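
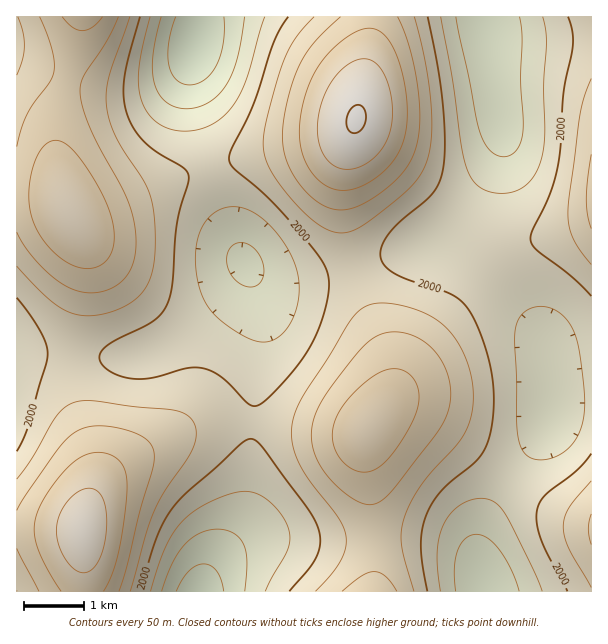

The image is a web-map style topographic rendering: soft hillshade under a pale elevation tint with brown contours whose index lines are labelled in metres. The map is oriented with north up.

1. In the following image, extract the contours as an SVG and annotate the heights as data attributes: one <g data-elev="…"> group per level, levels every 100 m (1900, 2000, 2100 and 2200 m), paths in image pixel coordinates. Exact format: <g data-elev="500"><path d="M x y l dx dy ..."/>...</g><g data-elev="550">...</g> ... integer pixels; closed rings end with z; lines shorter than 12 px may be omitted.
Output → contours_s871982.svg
<g data-elev="1900"><path d="M162 591l11-29 12-18 15-11 9-3 9-1 9 1 7 4 6 5 4 6 3 16-2 30"/><path d="M456 591l-2-22 4-18 7-12 11-5 12 4 12 12 12 20 7 21"/><path d="M248 287l-8-3-5-5-5-6-3-7 0-8 1-7 4-5 5-3 8 0 7 4 8 8 3 9 1 9-3 8-6 5z"/><path d="M245 17l-8 41-4 14-6 12-9 11-9 7-11 5-12 2-12-2-9-6-6-8-5-10-2-12 1-15 8-39"/><path d="M520 17l2 19-1 44 2 52-3 11-4 7-6 5-6 2-7-2-6-4-6-8-5-10-24-116"/></g><g data-elev="2000"><path d="M140 591l16-52 8-17 7-12 14-16 54-48 7-6 5-1 6 2 9 10 43 59 10 21 1 14-4 13-8 12-19 21"/><path d="M427 591l-6-43 1-15 3-15 7-15 9-12 33-28 9-11 5-11 3-12 3-30-2-24-6-24-9-27-11-18-8-7-9-6-39-13-16-7-9-7-5-9 2-11 6-12 11-12 33-28 7-11 4-13 2-27-2-39-5-38-10-49"/><path d="M591 454l-15 17-31 24-5 8-3 7 0 14 4 16 26 51"/><path d="M17 298l13 17 11 17 5 12 2 10-2 9-17 62-12 26"/><path d="M288 17l-8 12-6 13-19 59-23 48-3 12 6 9 23 19 18 17 39 45 12 19 2 9 0 11-8 33-15 30-13 18-20 22-12 11-7 2-8-4-24-24-16-9-17-1-36 10-19 1-12-2-10-5-8-6-4-6 1-7 5-6 11-8 35-17 8-7 6-9 6-21 5-64 12-41-1-6-4-6-28-16-14-12-9-12-6-15-3-17 0-19 16-60"/><path d="M568 17l4 13 1 14-10 49-4 69-8 30-18 38-3 9 2 6 4 4 34 26 21 21"/></g><g data-elev="2100"><path d="M119 591l7-22 13-56 15-49-1-15-7-10-15-8-23-5-18 0-13 5-9 7-11 12-31 44-9 16"/><path d="M397 591l-11-14-6-4-6-1-12 4-20 15"/><path d="M17 548l22 43"/><path d="M591 514l-3 14 3 17"/><path d="M366 504l6 0 8-2 13-13 45-58 7-12 4-12 2-12-1-12-4-12-5-11-6-9-9-8-10-6-11-4-10-1-11 1-10 5-9 7-15 17-23 31-9 15-5 15-2 12 1 11 4 12 6 10 10 13 12 11 12 8z"/><path d="M17 232l10 18 17 19 16 14 17 8 16 2 15-3 14-9 9-12 4-12 1-14-1-15-3-16-9-23-32-60-8-19-3-17 1-9 2-7 24-36 11-24"/><path d="M591 154l-5 46 2 15 3 14"/><path d="M40 17l12 31 2 12 0 11-5 12-22 31-6 15-4 18"/><path d="M340 17l-26 25-14 23-7 16-6 20-3 19-2 17 2 13 3 12 6 12 8 12 10 10 10 8 9 4 11 2 10-1 11-5 27-18 17-18 10-21 4-27-2-34-8-38-12-31"/></g><g data-elev="2200"><path d="M79 572l8 0 8-5 6-12 4-16 2-18-2-17-5-10-8-6-11 2-10 8-9 12-5 14 0 13 4 14 8 13z"/><path d="M340 168l7 1 7 0 16-8 13-13 7-17 3-21-4-24-9-19-6-5-6-3-6 0-8 2-15 11-12 17-7 19-3 20 3 18 7 14 6 5z"/></g>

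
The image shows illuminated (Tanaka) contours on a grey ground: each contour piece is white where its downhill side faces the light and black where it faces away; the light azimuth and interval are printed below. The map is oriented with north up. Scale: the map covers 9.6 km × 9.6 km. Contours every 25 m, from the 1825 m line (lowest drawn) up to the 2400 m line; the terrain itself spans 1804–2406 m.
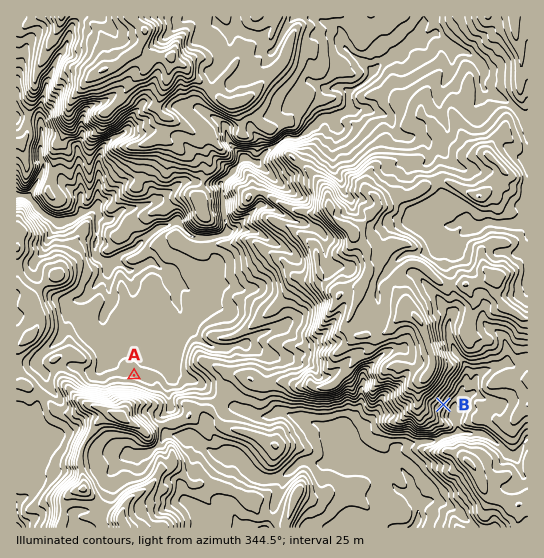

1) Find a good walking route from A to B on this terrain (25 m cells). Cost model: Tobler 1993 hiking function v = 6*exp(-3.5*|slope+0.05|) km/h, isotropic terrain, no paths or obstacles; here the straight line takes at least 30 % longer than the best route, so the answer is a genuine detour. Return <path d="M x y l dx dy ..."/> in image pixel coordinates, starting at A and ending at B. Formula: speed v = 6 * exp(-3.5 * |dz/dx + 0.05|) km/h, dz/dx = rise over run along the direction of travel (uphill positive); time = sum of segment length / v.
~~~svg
<path d="M134 375l35 18 25 0 8 4 4 0 3 1 9 0 11 5 2 0 24 12 16 0 3-1 4 0 3-1 4 0 2 1 15 0 8 4 40 0 8 4 8 0 19 9 17 0 5-2 3 0 5 2 7 0 3-1 2 0 3-1 3-3 5-3 1-2 0-8 4-8"/>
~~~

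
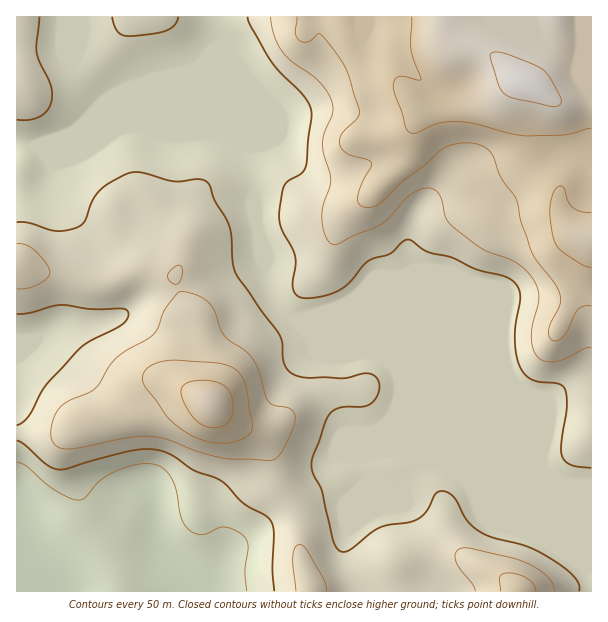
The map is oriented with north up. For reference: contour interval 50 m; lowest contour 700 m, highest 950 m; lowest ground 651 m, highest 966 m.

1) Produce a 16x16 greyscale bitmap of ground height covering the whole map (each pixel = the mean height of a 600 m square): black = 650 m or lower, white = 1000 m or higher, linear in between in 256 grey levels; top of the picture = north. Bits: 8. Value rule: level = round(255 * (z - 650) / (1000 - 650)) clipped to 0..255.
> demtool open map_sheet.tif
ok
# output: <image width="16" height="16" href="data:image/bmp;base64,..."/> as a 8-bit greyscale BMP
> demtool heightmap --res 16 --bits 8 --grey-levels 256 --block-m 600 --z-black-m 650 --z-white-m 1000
<image width="16" height="16" href="data:image/bmp;base64,Qk02BQAAAAAAADYEAAAoAAAAEAAAABAAAAABAAgAAAAAAAABAAATCwAAEwsAAAABAAAAAAAAAAAAAAEBAQACAgIAAwMDAAQEBAAFBQUABgYGAAcHBwAICAgACQkJAAoKCgALCwsADAwMAA0NDQAODg4ADw8PABAQEAAREREAEhISABMTEwAUFBQAFRUVABYWFgAXFxcAGBgYABkZGQAaGhoAGxsbABwcHAAdHR0AHh4eAB8fHwAgICAAISEhACIiIgAjIyMAJCQkACUlJQAmJiYAJycnACgoKAApKSkAKioqACsrKwAsLCwALS0tAC4uLgAvLy8AMDAwADExMQAyMjIAMzMzADQ0NAA1NTUANjY2ADc3NwA4ODgAOTk5ADo6OgA7OzsAPDw8AD09PQA+Pj4APz8/AEBAQABBQUEAQkJCAENDQwBEREQARUVFAEZGRgBHR0cASEhIAElJSQBKSkoAS0tLAExMTABNTU0ATk5OAE9PTwBQUFAAUVFRAFJSUgBTU1MAVFRUAFVVVQBWVlYAV1dXAFhYWABZWVkAWlpaAFtbWwBcXFwAXV1dAF5eXgBfX18AYGBgAGFhYQBiYmIAY2NjAGRkZABlZWUAZmZmAGdnZwBoaGgAaWlpAGpqagBra2sAbGxsAG1tbQBubm4Ab29vAHBwcABxcXEAcnJyAHNzcwB0dHQAdXV1AHZ2dgB3d3cAeHh4AHl5eQB6enoAe3t7AHx8fAB9fX0Afn5+AH9/fwCAgIAAgYGBAIKCggCDg4MAhISEAIWFhQCGhoYAh4eHAIiIiACJiYkAioqKAIuLiwCMjIwAjY2NAI6OjgCPj48AkJCQAJGRkQCSkpIAk5OTAJSUlACVlZUAlpaWAJeXlwCYmJgAmZmZAJqamgCbm5sAnJycAJ2dnQCenp4An5+fAKCgoAChoaEAoqKiAKOjowCkpKQApaWlAKampgCnp6cAqKioAKmpqQCqqqoAq6urAKysrACtra0Arq6uAK+vrwCwsLAAsbGxALKysgCzs7MAtLS0ALW1tQC2trYAt7e3ALi4uAC5ubkAurq6ALu7uwC8vLwAvb29AL6+vgC/v78AwMDAAMHBwQDCwsIAw8PDAMTExADFxcUAxsbGAMfHxwDIyMgAycnJAMrKygDLy8sAzMzMAM3NzQDOzs4Az8/PANDQ0ADR0dEA0tLSANPT0wDU1NQA1dXVANbW1gDX19cA2NjYANnZ2QDa2toA29vbANzc3ADd3d0A3t7eAN/f3wDg4OAA4eHhAOLi4gDj4+MA5OTkAOXl5QDm5uYA5+fnAOjo6ADp6ekA6urqAOvr6wDs7OwA7e3tAO7u7gDv7+8A8PDwAPHx8QDy8vIA8/PzAPT09AD19fUA9vb2APf39wD4+PgA+fn5APr6+gD7+/sA/Pz8AP39/QD+/v4A////AAEHGBYRFCpfaVVhX2+JdEoDExsUGSEsW1VIVlpdTURCCyIeFiQ2TFpMQ0NJRUJCQjNMOCg/XGdiR0JDQkJCQklWeHp3iqqRcUxDQkJCQkJSRWR6jq3AjF9OSkNCQkJETzdJY4GPjG9KQ0NCQkJDZ2o+P0dcdXBWREJCQkJCQ3aOamBiYmxdRkRQRUJCQkZznWpYV19oWD5FZFxKS110mr1AQlFWWU88T22EbGF6iae7NTVDS0dEOkVkjZZ+g5OpsDMwMTQyMjA0aJempZios7FROTAvLy8vNV+Rr7q+z9bNUD46MzAvMlZ7mbG+ytzcyks9Q0lAM0R/k56rytXU08s="/>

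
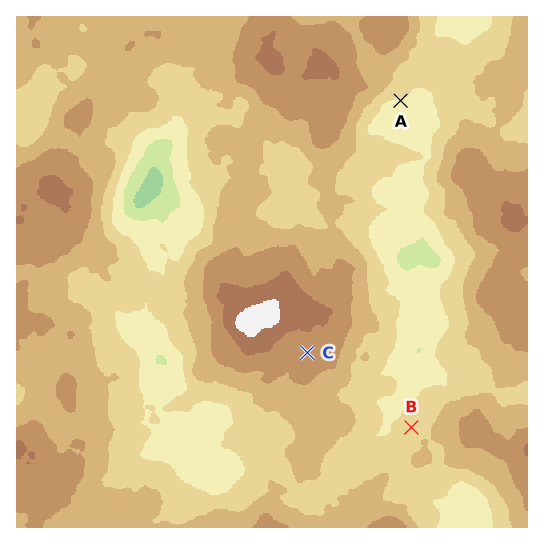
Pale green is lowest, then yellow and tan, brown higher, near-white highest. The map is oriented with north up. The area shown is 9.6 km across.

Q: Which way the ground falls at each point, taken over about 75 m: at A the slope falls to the S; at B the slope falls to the W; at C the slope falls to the W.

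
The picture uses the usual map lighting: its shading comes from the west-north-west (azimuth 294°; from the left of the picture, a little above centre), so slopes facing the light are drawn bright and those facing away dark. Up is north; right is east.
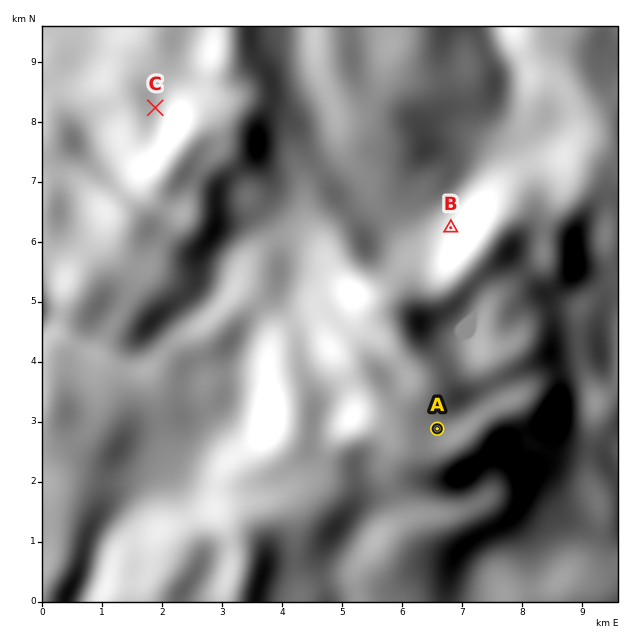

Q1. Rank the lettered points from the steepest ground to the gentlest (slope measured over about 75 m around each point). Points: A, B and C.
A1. B C A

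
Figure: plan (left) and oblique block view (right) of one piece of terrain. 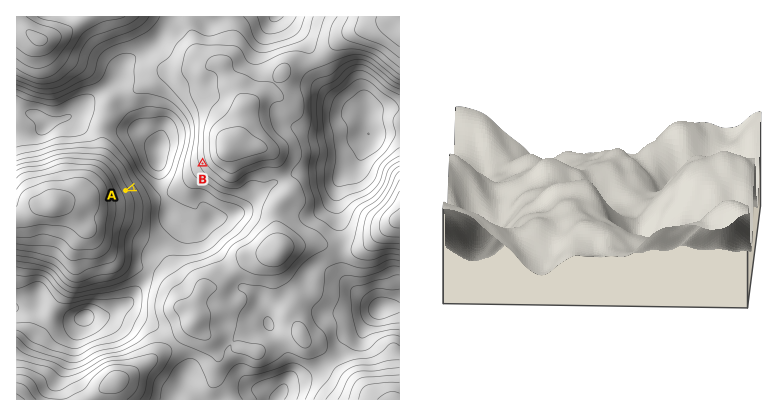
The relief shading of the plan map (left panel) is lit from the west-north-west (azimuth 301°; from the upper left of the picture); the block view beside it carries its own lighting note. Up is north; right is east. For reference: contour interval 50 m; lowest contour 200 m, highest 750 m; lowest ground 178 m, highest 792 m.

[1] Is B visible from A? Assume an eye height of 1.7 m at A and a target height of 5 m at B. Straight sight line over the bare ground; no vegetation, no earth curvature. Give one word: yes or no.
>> yes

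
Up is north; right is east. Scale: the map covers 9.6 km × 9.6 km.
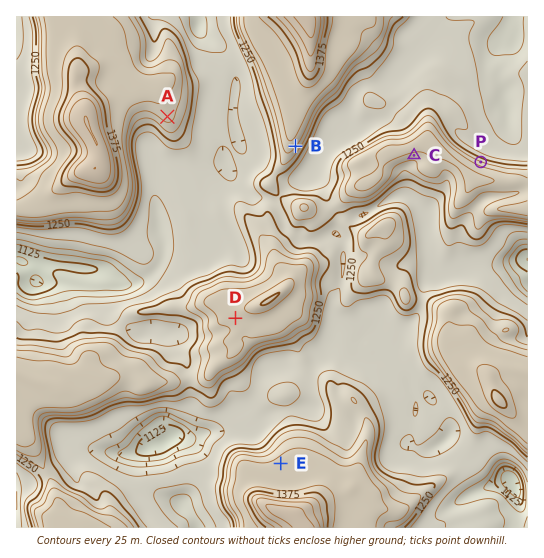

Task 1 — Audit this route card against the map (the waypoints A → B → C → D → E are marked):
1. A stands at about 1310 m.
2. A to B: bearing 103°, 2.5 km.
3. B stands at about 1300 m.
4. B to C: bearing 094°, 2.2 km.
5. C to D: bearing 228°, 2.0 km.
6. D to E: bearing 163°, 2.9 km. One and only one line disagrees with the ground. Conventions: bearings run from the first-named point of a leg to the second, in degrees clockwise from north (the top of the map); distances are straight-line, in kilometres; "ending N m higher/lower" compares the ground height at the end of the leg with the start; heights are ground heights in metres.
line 5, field distance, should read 4.5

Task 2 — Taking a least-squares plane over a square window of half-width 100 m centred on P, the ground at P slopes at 18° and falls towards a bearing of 21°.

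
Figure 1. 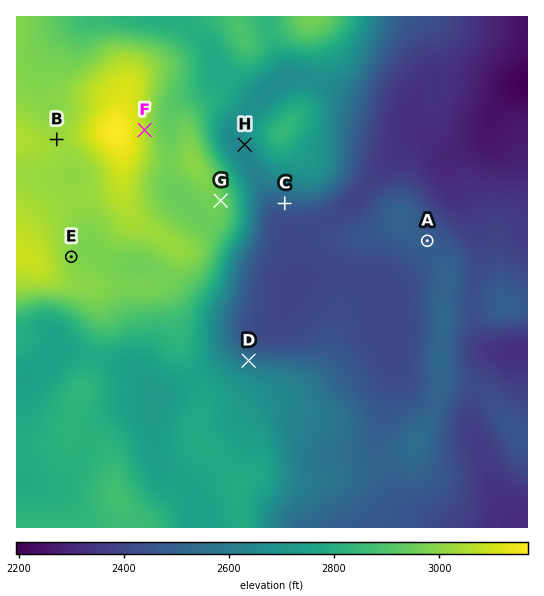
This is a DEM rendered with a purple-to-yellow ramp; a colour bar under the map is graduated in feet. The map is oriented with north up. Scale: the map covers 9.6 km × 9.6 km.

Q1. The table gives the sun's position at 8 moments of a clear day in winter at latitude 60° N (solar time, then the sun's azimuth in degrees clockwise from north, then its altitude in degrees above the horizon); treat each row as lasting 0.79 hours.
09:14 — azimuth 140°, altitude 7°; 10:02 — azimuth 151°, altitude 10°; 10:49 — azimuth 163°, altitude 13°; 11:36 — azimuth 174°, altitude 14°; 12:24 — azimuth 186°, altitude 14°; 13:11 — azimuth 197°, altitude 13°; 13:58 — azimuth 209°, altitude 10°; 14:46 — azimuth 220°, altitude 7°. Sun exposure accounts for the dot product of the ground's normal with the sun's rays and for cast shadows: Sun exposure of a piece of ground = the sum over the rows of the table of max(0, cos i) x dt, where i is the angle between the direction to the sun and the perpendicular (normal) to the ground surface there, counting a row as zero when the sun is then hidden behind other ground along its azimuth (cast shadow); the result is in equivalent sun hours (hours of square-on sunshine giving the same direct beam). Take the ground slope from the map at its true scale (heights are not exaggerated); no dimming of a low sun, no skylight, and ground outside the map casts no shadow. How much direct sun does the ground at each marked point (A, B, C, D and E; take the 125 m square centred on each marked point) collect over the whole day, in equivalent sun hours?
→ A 1.1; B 1.2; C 1.7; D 0.6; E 1.2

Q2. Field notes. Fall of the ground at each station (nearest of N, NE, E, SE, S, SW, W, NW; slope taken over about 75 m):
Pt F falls E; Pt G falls E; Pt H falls SW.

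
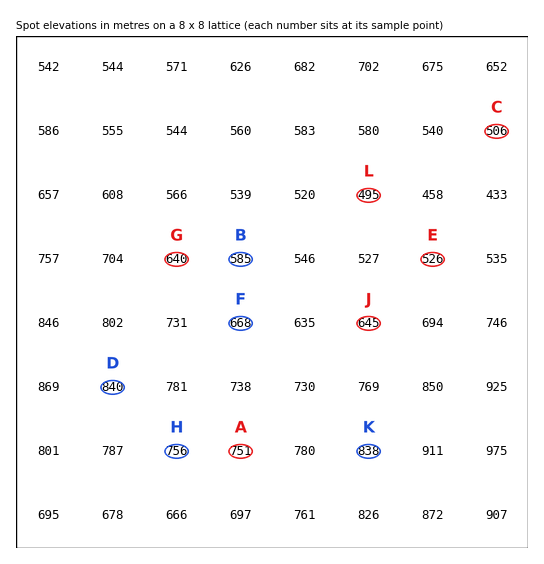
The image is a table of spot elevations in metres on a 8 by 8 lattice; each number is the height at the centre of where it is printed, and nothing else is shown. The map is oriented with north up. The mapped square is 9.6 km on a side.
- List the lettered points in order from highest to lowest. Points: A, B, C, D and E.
D A B E C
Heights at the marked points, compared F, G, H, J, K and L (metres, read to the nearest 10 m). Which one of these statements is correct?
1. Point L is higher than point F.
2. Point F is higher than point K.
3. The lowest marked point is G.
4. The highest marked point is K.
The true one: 4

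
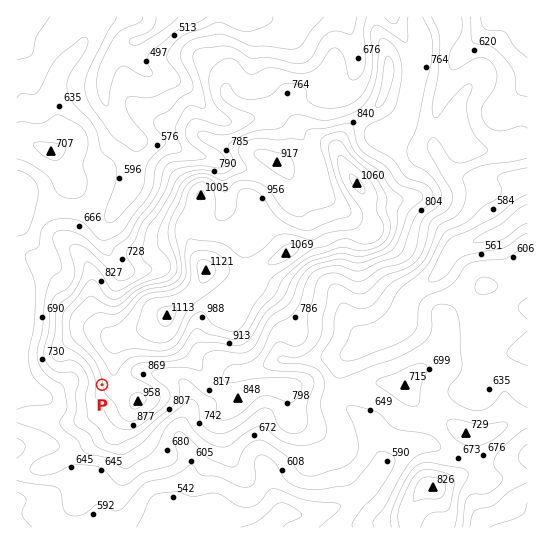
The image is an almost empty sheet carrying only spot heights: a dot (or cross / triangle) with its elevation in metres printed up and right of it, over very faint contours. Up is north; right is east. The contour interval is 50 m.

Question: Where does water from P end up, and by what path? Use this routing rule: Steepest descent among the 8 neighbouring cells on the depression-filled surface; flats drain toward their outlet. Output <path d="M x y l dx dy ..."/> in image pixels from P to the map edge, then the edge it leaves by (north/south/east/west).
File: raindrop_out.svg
<path d="M102 385l-35 0-6 6-7 4-19 0-1-1-4 0-1-1-4 0-2-2-6-1"/>
exit: west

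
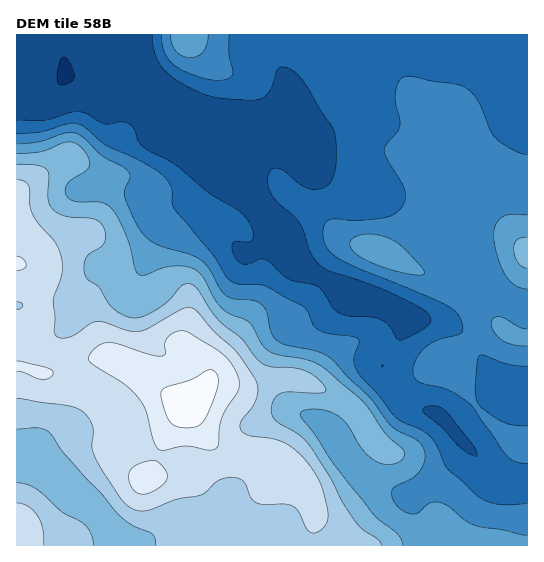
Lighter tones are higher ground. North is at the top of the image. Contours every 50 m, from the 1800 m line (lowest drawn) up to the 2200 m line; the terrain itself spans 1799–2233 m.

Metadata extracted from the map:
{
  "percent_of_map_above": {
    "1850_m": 85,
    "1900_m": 64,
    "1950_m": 44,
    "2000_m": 36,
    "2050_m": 27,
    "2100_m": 16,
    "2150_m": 5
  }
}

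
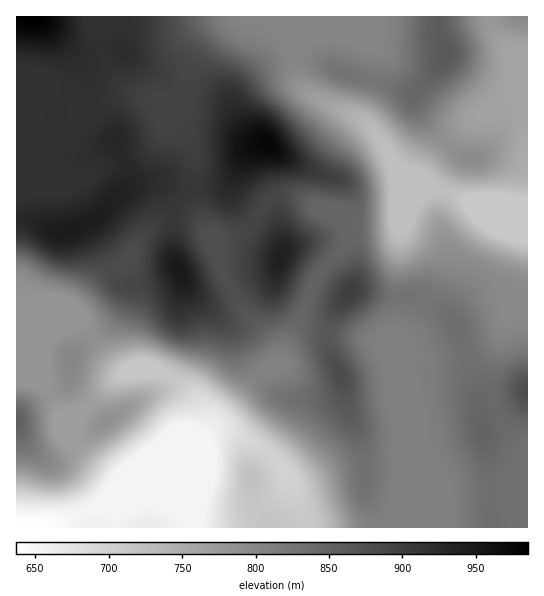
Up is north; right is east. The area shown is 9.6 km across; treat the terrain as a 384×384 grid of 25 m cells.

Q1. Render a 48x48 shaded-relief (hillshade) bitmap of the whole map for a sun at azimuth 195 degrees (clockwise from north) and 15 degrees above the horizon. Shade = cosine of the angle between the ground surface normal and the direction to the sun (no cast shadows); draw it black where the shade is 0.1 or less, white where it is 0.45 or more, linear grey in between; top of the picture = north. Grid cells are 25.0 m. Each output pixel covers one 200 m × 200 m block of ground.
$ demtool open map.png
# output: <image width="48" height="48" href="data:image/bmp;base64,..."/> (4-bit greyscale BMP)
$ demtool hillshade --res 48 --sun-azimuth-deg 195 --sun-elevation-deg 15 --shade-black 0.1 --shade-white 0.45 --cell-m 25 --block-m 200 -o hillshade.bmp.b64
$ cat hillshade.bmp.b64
<image width="48" height="48" href="data:image/bmp;base64,Qk32BAAAAAAAAHYAAAAoAAAAMAAAADAAAAABAAQAAAAAAIAEAAATCwAAEwsAABAAAAAAAAAAAAAAABEREQAiIiIAMzMzAERERABVVVUAZmZmAHd3dwCIiIgAmZmZAKqqqgC7u7sAzMzMAN3d3QDu7u4A////AJmZh2ZmZlVnd3iHdmZniaqYd3d3d3d3d6u7qXZ3ZmZnd3iIdmZnmqqYd3d3d3d3d83u26h3d2d3d3eIdmZomqqYd3d3d3d3d+//7Ll3d3d3d3d4dmZ4qqmHd3d3d3d3d+/ty6mHd3d3d3d3ZmeKqph3d3d3d4d3d925iJmYd3d3d3d2VWiruph3Z3d3eIh3d7p2V5q7mHd3d3h1VorMyph3Z3d3iIiHd6hUV4vMuod3d4hlaL3cuqmHZ3d3iIh3d4ZEZ4m8y6h3d4dnnN7bqqmGZ3d3iId3eHVWd3eau6mIiIiK3u26qph2Z3d3eHdniERXd3ZniaqqmZq97tuqmZdlZ3d3iHZniRNXiHVEV4mqma3u3KmIiYdlZ3d3h3Z3mhNnmHUyI1eIm9/9qHZ3iIdlZ3d3d3Z3iEV3iHZDMzVovf/bhlVniYZVZ3d3d2ZmZnd3h3d3ZVac7/25hmZ4mGRFZ3d3d3ZlVHd3d3iamazv/+ypiHiJl1NFd3d3d3ZVRHd3Znirzf///tuqmZmZhkRWd3d3h3ZVVHd3ZWir3v//3LupmZmYdlVnd3d4h2VVVXd3Zmibze7cu6mIiamId4iId3iIh2VmZnd3d3mrzMy6qpdniqmHiJqpiIiIdlVmZnd3d5vMu7qpmXZomqmHeJqpiIh3ZVZnd3eImszLqpmZl1V5qqmHd4iId3d2VVZnd4irzdy5iJmZdUaJmpmHdmZlVFVVVVZmZpve/tuHZ4mXVEaImZiIdURDIjRFVWZlVc7//cqHZ4iFM1eIiIiIhkQyESNFVlVDMv/+3LqYd3dUNGd3d3d4h2VCEjRVZUMhEf7bqqqZiHZDNXd3ZlVWd2ZTI0VWZCERI8uYeJmZmHZUVniHZlQzRWZTNGZmUxE0ZphmZniJmYdmeJmYdlMiNWdkRnZlMiRnd2ZVVWZ4mZh3iaqYdlQ0V3dkRndUM1d3d2VVVVZniIh3iZmYh2VnmalkRndURXd3iGZmZmZmd3d3eIiJmIibu6hTRndmeaqqqnd3d2ZmZmd2Z3iJqru7qXUiRnd5vN3LqXd3d3d2ZmZmZ3iZq8uoZCEBR3ibzLupiHd3d3eHZlVWZ4iZq6hjIQABV5q7qYd3d3d3d3eHZlVWd4iIiGQhEQADeby6hlVmd3d3d2d3ZVZmd4d2ZTEAERElm8y5ZVVWd3d3d3ZmVWZmd3dlQgAAESNYvduYZlZmd3d3d3ZlVWd3d3ZUIAAAE0ab3cqYd3dmd3d3d3dlVmd3d3ZTEAACRpvN26mIiId3d3d3d3dmZ3d3d2ZTEAJGi83cuYeJmZh3d3d3d3d3eId3dmUyIkV5vMupdmeJqph3d3d4h3d4iId2ZlMiJFeKqodmVWeImZh2d4mZh3d4h3ZmZUISNGeIdlVVVnd4iHZmd6qph2Z3dmZmVDIjRWZ3ZVVmZ3iHdlVXd7uph2Z2ZmZlQzM0Vmd3ZmZnd4iHZERoiaqYdmd2ZmZlRDRWZnd3d3d3d3d3VDV5mpmHdmd2ZmZlVEVmZ3d3d3d3d3d3VEV5qg=="/>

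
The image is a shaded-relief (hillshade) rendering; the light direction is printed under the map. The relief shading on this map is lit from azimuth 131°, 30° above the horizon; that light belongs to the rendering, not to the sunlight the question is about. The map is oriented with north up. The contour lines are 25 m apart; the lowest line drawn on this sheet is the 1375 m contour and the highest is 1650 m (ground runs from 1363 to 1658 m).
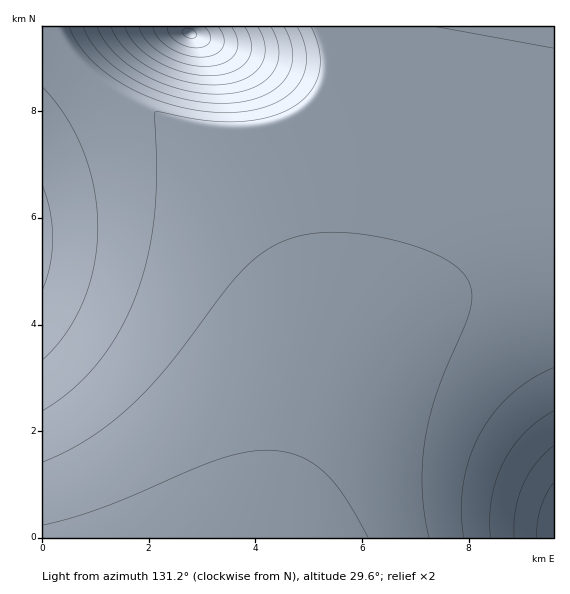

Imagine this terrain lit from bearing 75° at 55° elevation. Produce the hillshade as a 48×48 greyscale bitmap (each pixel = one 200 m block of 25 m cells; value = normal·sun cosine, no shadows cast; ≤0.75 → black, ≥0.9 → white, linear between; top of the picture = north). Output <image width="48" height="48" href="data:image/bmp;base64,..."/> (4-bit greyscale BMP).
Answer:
<image width="48" height="48" href="data:image/bmp;base64,Qk32BAAAAAAAAHYAAAAoAAAAMAAAADAAAAABAAQAAAAAAIAEAAATCwAAEwsAABAAAAAAAAAAAAAAABEREQAiIiIAMzMzAERERABVVVUAZmZmAHd3dwCIiIgAmZmZAKqqqgC7u7sAzMzMAN3d3QDu7u4A////AHd3d3d3d3d3d3d3d3dmZmZmVVVURERERHd3d3d3d3d3d3d3d3dmZmZmVVVURERERHd3d3d3d3d3d3d3d3dmZmZmVVVURERERHd3d3d3d3d3d3d3d3dmZmZmZVVVRERERHd3d3d3d3d3d3d3d3dmZmZmZVVVVEREVXd3d3d3d3d3d3d3d3d2ZmZmZVVVVVVVVXd3d3d3d3d3d3d3d3d2ZmZmZlVVVVVVVXd3d3d3d3d3d3d3d3d2ZmZmZmVVVVVVVXd3d3d3d3d3d3d3d3d3ZmZmZmZVVVVVVnd3d3d3d3d3d3d3d3d3ZmZmZmZmVVVWZnd3d3d3d3d3d3d3d3d3dmZmZmZmZmZmZnd3d3d3d3d3d3d3d3d3dmZmZmZmZmZmZneIiId3d3d3d3d3d3d3d2ZmZmZmZmZmZoiIiIiHd3d3d3d3d3d3d3ZmZmZmZmZmZoiIiIiId3d3d3d3d3d3d3dmZmZmZmZmZoiIiIiIh3d3d3d3d3d3d3d2ZmZmZmZmd4iIiIiIiHd3d3d3d3d3d3d3ZmZmZmZnd4iIiIiIiId3d3d3d3d3d3d3d2ZmZmd3d4iIiIiIiId3d3d3d3d3d3d3d3d3d3d3d4iIiIiIiIh3d3d3d3d3d3d3d3d3d3d3d4iIiIiIiIh3d3d3d3d3d3d3d3d3d3d3d4iIiIiIiIh3d3d3d3d3d3d3d3d3d3d3d4iIiIiIiIh3d3d3d3d3d3d3d3d3d3d3d4iIiIiIiIiHd3d3d3d3d3d3d3d3d3d3d4iIiIiIiIiHd3d3d3d3d3d3d3d3d3d3d4iIiIiIiIiHd3d3d3d3d3d3d3d3d3d3d4iYiIiIiIiHd3d3d3d3d3d3d3d3d3d3d5mZiIiIiIiHd3d3d3d3d3d3d3d3d3d3d5mZiIiIiIiHd3d3d3d3d3d3d3d3d3d3d5mZiIiIiIiHd3d3d3d3d3d3d3d3d3d3d5mZiIiIiIh3d3d3d3d3d3d3d3d3d3d3d5mYiIiIiIh3d3d3d3d3d3d3d3d3d3d3d5iIiIiIiIh3d3d3d3d3d3d3d3d3d3d3d4iIiIiIiIh3d3d3d3d3d3d3d3d3d3d3d4iIiIiIiId3d3d3d3d3d3d3d3d3d3d3d4iIiIiIiId3d3d3d3d3d3d3d3d3d3d3d4iIiIiIiId3d3d3d3d3d3d3d3d3d3d3d4iIiIiIiHd3d3d3d3d3d3d3d3d3d3d3d4iIiIiIh3d2ZmZnd3d3d3d3d3d3d3d3d4iIiIiIdlRERFZnd3d3d3d3d3d3d3d3d4iIiIh2QiIzRFZniId3d3d3d3d3d3d3d4iIiHYyESIzRWZ4iZh3d3d3d3d3d3d3d4iIh0IRERIzRWeJmqqHd3d3d3d3d3d3d4iIYxAAARI0Vomaq7uXd3d3d3d3d3d3d4iGMAAAABI1aJqru8uXd3d3d3d3d3d3d4hzEAAAABJGmrvMzMuXd3d3d3d3d3d3d4dBAAAAAAJ6vMzMzMuHd3d3d3d3d3d3d3YgAAAAABSszd3d3cp3d3d3d3d3d3d3dw=="/>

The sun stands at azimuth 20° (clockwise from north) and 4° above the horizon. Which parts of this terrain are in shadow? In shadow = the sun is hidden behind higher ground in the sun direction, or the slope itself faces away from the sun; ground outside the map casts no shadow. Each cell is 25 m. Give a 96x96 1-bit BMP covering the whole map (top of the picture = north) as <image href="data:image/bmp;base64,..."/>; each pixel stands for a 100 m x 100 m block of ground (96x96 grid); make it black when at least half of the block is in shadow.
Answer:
<image width="96" height="96" href="data:image/bmp;base64,Qk2+BAAAAAAAAD4AAAAoAAAAYAAAAGAAAAABAAEAAAAAAIAEAAATCwAAEwsAAAIAAAAAAAAA////AAAAAAAAAAAAAAAAAAAAAAAAAAAAAAAAAAAAAAAAAAAAAAAAAAAAAAAAAAAAAAAAAAAAAAAAAAAAAAAAAAAAAAAAAAAAAAAAAAAAAAAAAAAAAAAAAAAAAAAAAAAAAAAAAAAAAAAAAAAAAAAAAAAAAAAAAAAAAAAAAAAAAAAAAAAAAAAAAAAAAAAAAAAAAAAAAAAAAAAAAAAAAAAAAAAAAAAAAAAAAAAAAAAAAAAAAAAAAAAAAAAAAAAAAAAAAAAAAAAAAAAAAAAAAAAAAAAAAAAAAAAAAAAAAAAAAAAAAAAAAAAAAAAAAAAAAAAAAAAAAAAAAAAAAAAAAAAAAAAAAAAAAAAAAAAAAAAAAAAAAAAAAAAAAAAAAAAAAAAAAAAAAAAAAAAAAAAAAAAAAAAAAAAAAAAAAAAAAAAAAAAAAAAAAAAAAAAAAAAAAAAAAAAAAAAAAAAAAAAAAAAAAAAAAAAAAAAAAAAAAAAAAAAAAAAAAAAAAAAAAAAAAAAAAAAAAAAAAAAAAAAAAAAAAAAAAAAAAAAAAAAAAAAAAAAAAAAAAAAAAAAAAAAAAAAAAAAAAAAAAAAAAAAAAAAAAAAAAAAAAAAAAAAAAAAAAAAAAAAAAAAAAAAAAAAAAAAAAAAAAAAAAAAAAAAAAAAAAAAAAAAAAAAAAAAAAAAAAAAAAAAAAAAAAAAAAAAAAAAAAAAAAAAAAAAAAAAAAAAAAAAAAAAAAAAAAAAAAAAAAAAAAAAAAAAAAAAAAAAAAAAAAAAAAAAAAAAAAAAAAAAAAAAAAAAAAAAAAAAAAAAAAAAAAAAAAAAAAAAAAAAAAAAAAAAAAAAAAAAAAAAAAAAAAAAAAAAAAAAAAAAAAAAAAAAAAAAAAAAAAAAAAAAAAAAAAAAAAAAAAAAAAAAAAAAAAAAAAAAAAAAAAAAAAAAAAAAAAAAAAAAAAAAAAAAAAAAAAAAAAAAAAAAAAAAAAAAAAAAAAAAAAAAAAAAAAAAAAAAAAAAAAAAAAAAAAAAAAAAAAAAAAAAAAAAAAEAAAAAAAAAAAAAAAPgAAAAAAAAAAAAAAP4AAAAAAAAAAAAAAf/AAAAAAAAAAAAAAf/wAAAAAAAAAAAAAf/8AAAAAAAAAAAAA///AAAAAAAAAAAAA///gAAAAAAAAAAAB///4AAAAAAAAAAAB///+AAAAAAAAAAAB////gAAAAAAAAAAD////wAAAAAAAAAAD////8AAAAAAAAAAH/////AAAAAAAAAAH/////gAAAAAAAAAH/////wAAAAAAAAAP/////4AAAAAAAAAP/////wAAAAAAAAAf/////AAAAAAAAAAf////+AAAAAAAAAAf////8AAAAAAAAAA/////wAAAAAAAAAA/////gAAAAAAAAAB////+AAAAAAAAAAB////8AAAAAAAAAAD////4AAAAAAAAAAD////gAAAAAAAAAAD////AAAAAAAAAAAH///+AAAAAAAAAAAH///4AAAAAAAAAAAH///gAAAAAAAAAAAD/AAAAAAAAAAAAAA="/>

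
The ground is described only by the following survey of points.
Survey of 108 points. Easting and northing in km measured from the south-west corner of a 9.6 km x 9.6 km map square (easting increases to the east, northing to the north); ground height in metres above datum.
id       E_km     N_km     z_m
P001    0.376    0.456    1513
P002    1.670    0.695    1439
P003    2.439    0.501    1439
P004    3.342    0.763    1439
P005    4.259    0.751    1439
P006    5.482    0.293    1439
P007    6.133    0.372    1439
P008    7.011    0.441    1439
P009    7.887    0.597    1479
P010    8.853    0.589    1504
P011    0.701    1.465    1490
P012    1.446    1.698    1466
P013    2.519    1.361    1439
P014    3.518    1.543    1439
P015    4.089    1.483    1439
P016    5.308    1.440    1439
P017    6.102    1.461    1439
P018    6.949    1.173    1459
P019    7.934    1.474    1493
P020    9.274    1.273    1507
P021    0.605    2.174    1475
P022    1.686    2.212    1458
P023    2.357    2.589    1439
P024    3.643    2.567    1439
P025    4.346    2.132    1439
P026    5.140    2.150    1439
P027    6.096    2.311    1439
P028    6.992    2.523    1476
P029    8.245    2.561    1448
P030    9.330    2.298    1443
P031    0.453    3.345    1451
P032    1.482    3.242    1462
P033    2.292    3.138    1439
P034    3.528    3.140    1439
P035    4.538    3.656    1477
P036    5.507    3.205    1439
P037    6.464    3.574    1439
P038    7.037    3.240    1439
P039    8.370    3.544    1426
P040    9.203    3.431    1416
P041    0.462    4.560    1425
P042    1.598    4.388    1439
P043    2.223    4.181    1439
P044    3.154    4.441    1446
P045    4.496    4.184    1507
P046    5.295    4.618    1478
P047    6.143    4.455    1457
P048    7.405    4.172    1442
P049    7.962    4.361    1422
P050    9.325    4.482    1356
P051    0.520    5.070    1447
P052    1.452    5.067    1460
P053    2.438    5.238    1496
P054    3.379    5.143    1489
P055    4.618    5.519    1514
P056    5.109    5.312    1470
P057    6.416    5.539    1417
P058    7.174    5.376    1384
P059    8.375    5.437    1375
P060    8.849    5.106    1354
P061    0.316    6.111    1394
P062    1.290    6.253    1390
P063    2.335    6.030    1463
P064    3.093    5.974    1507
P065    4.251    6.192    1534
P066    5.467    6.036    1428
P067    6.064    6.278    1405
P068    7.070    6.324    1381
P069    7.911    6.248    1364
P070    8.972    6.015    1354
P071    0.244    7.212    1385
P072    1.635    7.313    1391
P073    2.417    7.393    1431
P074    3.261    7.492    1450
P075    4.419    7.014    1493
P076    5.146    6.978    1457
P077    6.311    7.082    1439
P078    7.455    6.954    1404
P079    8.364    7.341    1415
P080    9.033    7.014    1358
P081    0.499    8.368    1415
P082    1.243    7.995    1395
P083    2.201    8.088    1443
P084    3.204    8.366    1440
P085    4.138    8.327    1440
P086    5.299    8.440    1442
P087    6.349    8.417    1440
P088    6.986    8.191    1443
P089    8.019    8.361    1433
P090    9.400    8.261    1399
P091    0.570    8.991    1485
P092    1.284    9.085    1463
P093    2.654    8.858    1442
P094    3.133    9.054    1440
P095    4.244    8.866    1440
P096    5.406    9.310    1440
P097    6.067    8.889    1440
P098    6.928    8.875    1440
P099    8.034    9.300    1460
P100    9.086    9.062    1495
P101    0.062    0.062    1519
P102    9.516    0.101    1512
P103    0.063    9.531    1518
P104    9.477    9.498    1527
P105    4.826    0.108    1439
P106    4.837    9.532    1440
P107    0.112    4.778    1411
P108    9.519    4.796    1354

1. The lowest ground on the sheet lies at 1355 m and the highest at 1540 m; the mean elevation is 1445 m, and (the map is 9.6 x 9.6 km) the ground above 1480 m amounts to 14.7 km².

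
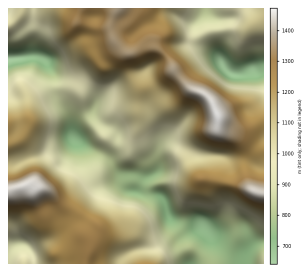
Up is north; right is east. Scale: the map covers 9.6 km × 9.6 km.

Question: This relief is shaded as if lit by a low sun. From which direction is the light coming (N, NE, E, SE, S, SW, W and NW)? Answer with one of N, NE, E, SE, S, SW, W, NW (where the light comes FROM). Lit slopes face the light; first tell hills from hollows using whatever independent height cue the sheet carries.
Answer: N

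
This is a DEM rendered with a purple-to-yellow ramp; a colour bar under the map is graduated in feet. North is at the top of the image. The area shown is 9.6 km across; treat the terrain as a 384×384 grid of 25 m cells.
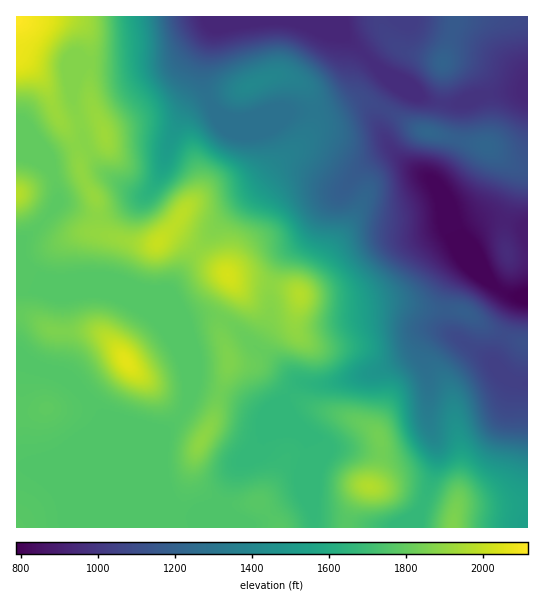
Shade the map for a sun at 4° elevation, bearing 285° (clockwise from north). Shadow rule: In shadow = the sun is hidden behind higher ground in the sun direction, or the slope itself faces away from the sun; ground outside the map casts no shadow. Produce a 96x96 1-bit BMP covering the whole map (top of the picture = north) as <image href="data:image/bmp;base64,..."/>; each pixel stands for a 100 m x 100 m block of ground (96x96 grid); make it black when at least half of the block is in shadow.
<image width="96" height="96" href="data:image/bmp;base64,Qk2+BAAAAAAAAD4AAAAoAAAAYAAAAGAAAAABAAEAAAAAAIAEAAATCwAAEwsAAAIAAAAAAAAA////AAAAAAAAAAAAAAAAAAAAH/8AAAAAAAAAAAAAH/8AAAAAAAAAAAfwH/8AAAAAAAAAAA/8D/4AAAAAAAAAAA/8D/wAAAAAAAAAAA/+D/gAAAAAAAAAAAf+D/AAAAAAAAAAAAf+D+AAAAAAAAAAAAP+B4AAAAAAAAAAAAH+BwAAAAAAH4AAAAD+BgAAAAAAH+AAAAD/AAAAAAAAP/AAAAD/gAAAAAAAH/AAAAH/wAAAAAAAH/gAAAH/w4AAAAAAH/gAAAP/x+AAAAAAD/wAAAP/x/AAAAAAD/wAAAP/z/wAAAAAB/wAAAf/j/4AAAAAA/wAAAf/j/4AAAAAA/wAAAP/D/4AAAAAAfgAAAP/H/4AAAAAAfgAAAP/H/wAAAAGAfAAAAH+H/wAAAAfgOAAAAH+H/gAAAA/wAAAAAH+H/gAAAB/wAAAAAD8H/AAAAB/wAHwAcD+H+AAAAD/wAHwP//+H8AAAAH/gAHwf//+H8AAAAP/AADgf///P+AAAAP+AAAAf/////AAAAP8AAAAf/////AAAAP4AAAAf/////AAAAPgAAAA/////+AAAAMAAAAA/////8AAAAAAAAAB/////4AAAAAAAAAB/////gAAAAAAAAAD////+AAAAAAAAAAD////4PwAAAAAAAAD////wfwAAAAAAAAD////A/gAAAAAAAAD///+A/AAAAAAAAwD///+A8AAAAAAAB4B///+AwAAAAAAADwB///+AwAAAAAAADwB/////gAAAAAAADgA/////gAAAAAAABAAD////AAAAAAMAAMAB///+AAAAAAeAAfAB///+AAAAAAOAAf+B///8AAAAAAOAAP/x///8AAAAAAAAAH/5///4AAAAAAAAAD/4///4AAAAAAAQAD/w///4AAAAAAA8AB/wf//4AAAAAAA+AB/4P//4AA8AAAAf/A/8H//4AB/AD4Af///8H//4AB/gH8AP///8D//4AB/AP+AH///4D//wAB/AP+AD///4B//wAA+AP/AD///wB//gAAYAAfgB/+PAB//AAAAAAf4B/8AAA/+AAAAAAf4A/wAAA/+AAAAAAf8AeAAAA/8AAAAAA/8AAAAAA/4AAAAAB/+BwAAAf/gAAAAAB/+H4AAA/+AAAAAAD/+H4AAA/8AAAAAAD//H4AAA/4AAAAAAD//P4AAA/4AAAAAAD//v4AAB/wAAAAAAD///wAAB/gAAAAAAD///wAAB/gAAAAAAD///wAAD/AAAAAAAH///gAAD+AAAAAAAP///gAAH8AAAAAAAP///AAAP8AAAAAAgP///AAAf4AAAAABwf///AAA/4AAfAADwf///gAA/wAAfwAHwf///gAB/gAAf4AH4f///wAB/AAAf4AP4f///4AD+AAAfwAP8f///+AD4AAAPgAP8f///+AHgAAAGAAP+f///+AAAAAAAAAH+f///8AAAAAAAAAH+f///8AAAAAAAAAD8f///wAAAAAAAAAB8f///AAAAAAAAAAB4///8AAAAAAAAAAAw///4AAAAAAAAAA="/>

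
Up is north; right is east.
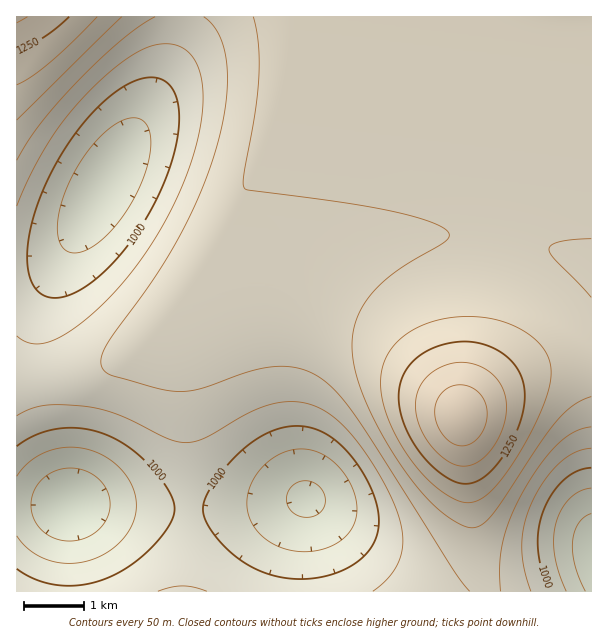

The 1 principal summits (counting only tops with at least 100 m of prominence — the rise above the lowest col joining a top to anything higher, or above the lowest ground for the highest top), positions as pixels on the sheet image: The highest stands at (461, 416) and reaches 1382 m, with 523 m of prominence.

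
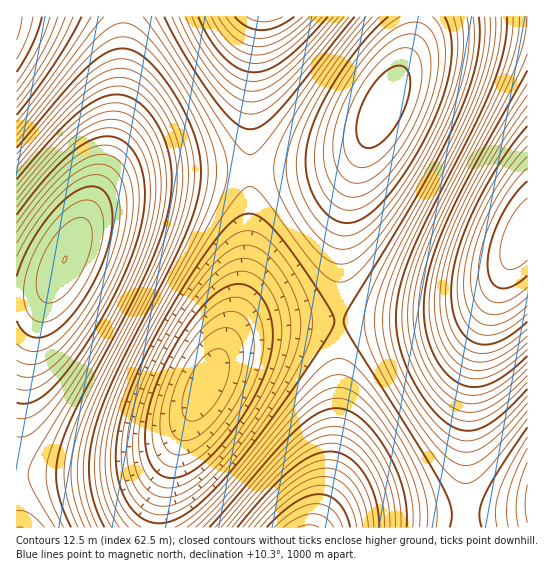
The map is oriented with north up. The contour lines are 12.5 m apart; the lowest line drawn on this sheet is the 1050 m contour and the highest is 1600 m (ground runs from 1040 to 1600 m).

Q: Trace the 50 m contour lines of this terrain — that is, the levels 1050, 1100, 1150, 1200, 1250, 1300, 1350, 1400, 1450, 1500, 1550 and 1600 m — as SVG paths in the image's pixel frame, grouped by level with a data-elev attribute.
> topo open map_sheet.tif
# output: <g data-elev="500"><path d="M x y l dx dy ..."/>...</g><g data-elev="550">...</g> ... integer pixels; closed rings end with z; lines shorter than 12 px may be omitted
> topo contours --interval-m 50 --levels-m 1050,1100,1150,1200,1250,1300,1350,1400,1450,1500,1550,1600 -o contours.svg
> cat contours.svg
<g data-elev="1050"><path d="M527 260l-9 7-9 3-7-5-2-11 2-15 6-16 9-14 10-11"/></g><g data-elev="1100"><path d="M527 306l-12 10-12 7-10 2-10-1-8-5-6-9-4-12-1-15 1-14 3-18 14-37 21-38 24-30"/></g><g data-elev="1150"><path d="M527 336l-17 14-15 9-13 3-13-2-12-9-9-13-6-17-2-20 1-19 4-20 7-23 10-23 31-59 34-51"/></g><g data-elev="1200"><path d="M189 421l-5-6-2-10 2-14 6-14 8-13 9-10 10-5 6 1 5 5 2 11-3 13-5 13-8 13-9 10-10 6z"/><path d="M527 362l-21 20-17 10-16 3-15-3-15-11-13-20-9-24-3-26 2-17 3-19 15-44 23-47 51-97 15-33"/><path d="M303 17l-24 16-10 4-10 1-9-1-9-4-8-8-7-8"/></g><g data-elev="1250"><path d="M171 478l-9-2-7-6-6-9-3-12-1-15 2-16 10-36 10-22 12-22 14-20 12-14 12-11 10-7 11-2 9 2 8 5 7 7 6 11 3 12 2 12-1 13-8 29-8 19-11 19-27 36-13 13-12 9-11 5z"/><path d="M527 389l-22 23-19 14-16 5-8-1-8-3-9-5-11-11-19-26-13-31-6-29 2-28 8-31 17-40 50-97 19-42 12-38 3-16 0-16"/><path d="M42 17l-9 26-16 29"/><path d="M328 17l-25 26-18 17-16 9-15 3-15-3-14-11-15-19-12-22"/></g><g data-elev="1300"><path d="M154 514l-11-5-9-10-7-13-4-16-2-16 1-19 4-20 7-21 13-31 17-34 22-35 20-29 14-18 14-11 12-5 10 1 12 7 12 13 14 19 12 20 5 15 2 13 0 14-4 13-12 25-22 35-27 39-26 31-20 20-18 12-16 6z"/><path d="M527 419l-30 40-16 17-12 7-6 0-5-2-9-7-14-16-38-57-24-44-6-16-2-14 1-20 9-25 69-128 26-56 8-23 5-21 2-19-1-18"/><path d="M73 17l-9 20-13 22-34 49"/><path d="M349 17l-46 56-20 22-17 14-8 4-7 1-8-1-9-5-19-19-24-35-19-37"/></g><g data-elev="1350"><path d="M119 527l-11-21-7-25-1-26 5-28 9-29 15-35 63-120 16-34 6-18 2-14 0-14-2-14-7-18-10-21-30-48-24-29-9-7-9-3-7 1-7 2-17 15-77 94"/><path d="M419 527l1-18-4-20-8-22-12-24-15-23-16-19-14-10-13-4-8 2-8 3-20 16-21 23-58 68-27 28"/><path d="M527 462l-7 19-3 16-1 16 3 14"/><path d="M373 17l-30 36-30 44-18 34-8 27-1 13 2 14 5 13 7 15 10 14 11 12 9 7 9 3 8 0 10-4 10-7 11-11 27-36 26-46 18-38 11-34 4-31-4-25"/></g><g data-elev="1400"><path d="M91 527l-9-22-4-22 0-21 4-23 7-24 11-26 58-114 19-45 7-21 4-20 0-19-2-19-10-30-18-29-10-11-10-8-9-4-10-1-8 2-9 3-20 15-24 24-41 48"/><path d="M395 527l0-17-3-17-6-18-8-16-11-14-10-10-11-6-12-3-9 2-10 3-22 16-27 28-45 52"/><path d="M348 197l9 0 9-3 19-15 21-28 19-36 10-30 4-28-2-12-3-10-5-7-7-5-9-1-10 2-12 7-12 10-25 31-11 18-9 19-9 29-2 13 1 12 3 12 6 10 7 8z"/></g><g data-elev="1450"><path d="M64 527l-11-21-6-19-1-16 3-16 14-33 60-111 27-56 9-25 5-23 2-21-1-20-7-26-13-22-8-8-8-4-10-3-9 0-17 6-20 15-24 24-32 38"/><path d="M374 527l-4-26-11-22-6-8-8-7-8-3-10-1-17 4-19 12-22 21-26 30"/></g><g data-elev="1500"><path d="M350 527l-4-13-7-11-9-6-11-3-12 2-12 6-13 10-15 15"/><path d="M17 403l9 1 9-3 11-7 12-12 29-40 29-51 18-41 9-35 2-30-3-14-4-12-9-13-11-8-13-2-15 5-16 10-17 15-20 23-20 26"/></g><g data-elev="1550"><path d="M17 344l8 6 8 2 8-1 9-5 9-7 11-10 21-31 18-35 9-32 2-14 0-14-3-10-4-10-8-6-11-2-12 3-12 8-15 13-14 18-14 19-10 20"/></g><g data-elev="1600"><path d="M63 262l0 1 3-2 1-3-1-2-3 2z"/></g>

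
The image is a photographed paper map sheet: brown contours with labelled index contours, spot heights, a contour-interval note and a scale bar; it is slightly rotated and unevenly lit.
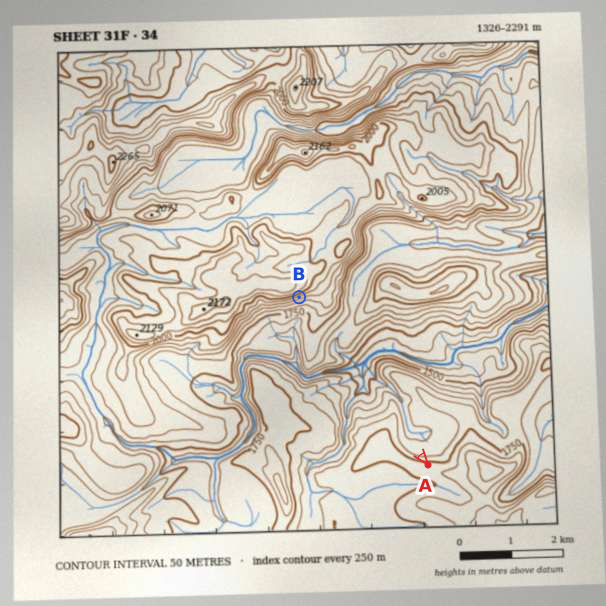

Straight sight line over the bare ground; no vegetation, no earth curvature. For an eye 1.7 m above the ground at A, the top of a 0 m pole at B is visible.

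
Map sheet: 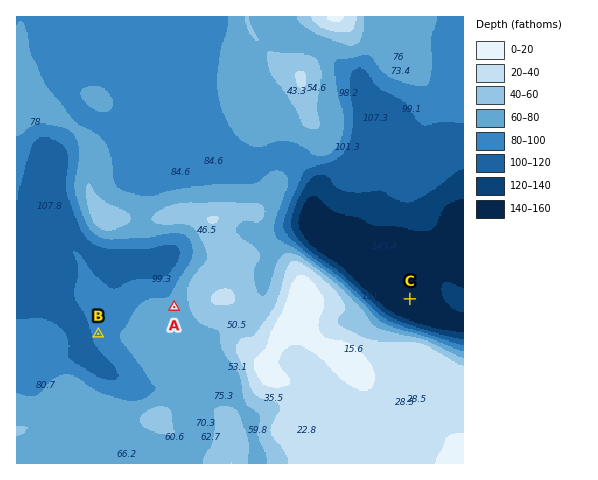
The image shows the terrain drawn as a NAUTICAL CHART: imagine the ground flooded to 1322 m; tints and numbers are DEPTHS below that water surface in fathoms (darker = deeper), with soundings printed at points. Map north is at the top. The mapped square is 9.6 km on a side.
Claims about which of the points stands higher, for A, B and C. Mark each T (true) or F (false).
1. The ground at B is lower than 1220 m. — T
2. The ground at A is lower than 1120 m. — F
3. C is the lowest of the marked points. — T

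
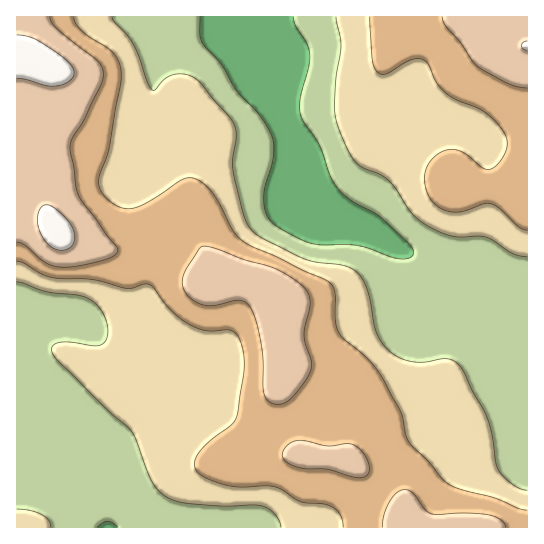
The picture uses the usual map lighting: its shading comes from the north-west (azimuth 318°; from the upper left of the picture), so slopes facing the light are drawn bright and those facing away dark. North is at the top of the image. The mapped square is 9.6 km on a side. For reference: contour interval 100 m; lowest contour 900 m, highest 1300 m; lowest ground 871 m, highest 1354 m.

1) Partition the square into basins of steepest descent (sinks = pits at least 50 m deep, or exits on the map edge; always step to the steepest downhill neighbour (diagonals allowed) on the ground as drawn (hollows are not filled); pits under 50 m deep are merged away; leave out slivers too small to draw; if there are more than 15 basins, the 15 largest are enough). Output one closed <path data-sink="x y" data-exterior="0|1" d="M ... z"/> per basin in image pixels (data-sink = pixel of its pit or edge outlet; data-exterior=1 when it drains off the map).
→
<path data-sink="274 17" data-exterior="1" d="M527 16l-510 0-1 174 11 1 10 4 6 7 12 28 10 9 40 10 21 0 32-8 33-4 9 8 4 6 11 30 14-4 20 0 21 8 11 14-2 34 5 36-4 12 0 13 19 59 7 3 47 5 50 45 0 22 124 0z"/><path data-sink="107 527" data-exterior="1" d="M27 191l-11 0 1 337 386-1 0-21-50-45-47-5-7-3-19-59 0-13 4-12-5-36 2-34-11-14-21-8-20 0-14 4-11-30-4-6-9-8-33 4-32 8-21 0-40-10-10-9-15-32z"/>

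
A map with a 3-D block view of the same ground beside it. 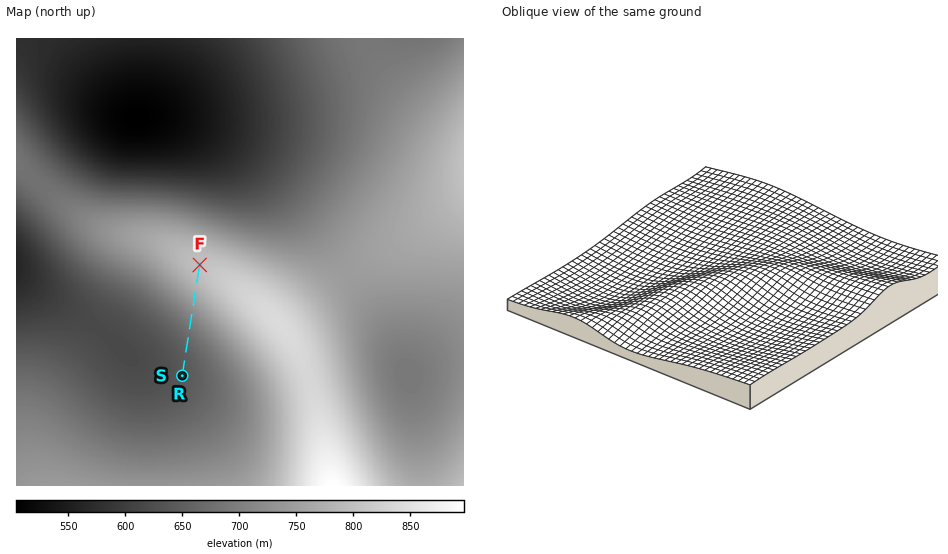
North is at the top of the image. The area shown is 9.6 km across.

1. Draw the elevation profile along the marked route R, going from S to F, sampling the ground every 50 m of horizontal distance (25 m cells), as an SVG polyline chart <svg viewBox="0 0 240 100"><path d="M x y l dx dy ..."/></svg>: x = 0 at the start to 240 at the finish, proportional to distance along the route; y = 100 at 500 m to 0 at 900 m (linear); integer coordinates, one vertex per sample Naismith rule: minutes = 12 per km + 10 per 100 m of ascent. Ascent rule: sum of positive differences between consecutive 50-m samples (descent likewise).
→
<svg viewBox="0 0 240 100"><path d="M0 65l5 0 5 0 5 0 5 0 5 0 5-1 5 0 5 0 5-1 5 0 5-1 5 0 5-1 5-1 5 0 5-1 5-1 5-1 5-1 5-1 5-1 5-1 5-1 5-2 5-1 5-1 5-2 5-1 5-1 5-2 5-1 5-2 5-1 5-2 5-1 5-1 5-1 5-2 5-1 5-1 5-1 5-1 5 0 5-1 5-1 5 0 5 0 5 0"/></svg>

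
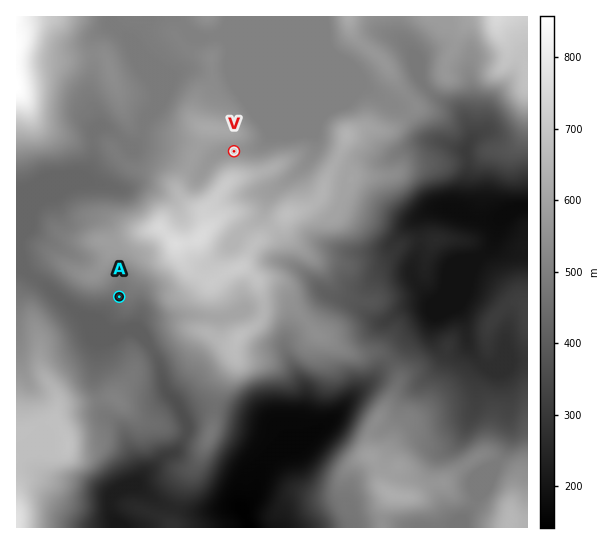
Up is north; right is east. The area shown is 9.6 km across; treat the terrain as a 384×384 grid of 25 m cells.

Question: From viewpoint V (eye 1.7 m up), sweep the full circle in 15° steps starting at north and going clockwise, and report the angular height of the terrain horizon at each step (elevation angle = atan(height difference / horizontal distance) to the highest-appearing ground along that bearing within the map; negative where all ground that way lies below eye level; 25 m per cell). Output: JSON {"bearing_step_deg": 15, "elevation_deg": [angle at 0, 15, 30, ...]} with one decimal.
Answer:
{"bearing_step_deg": 15, "elevation_deg": [7.8, 6.4, 3.9, 1.0, 0.5, 1.3, 1.9, 4.1, 6.2, 9.3, 13.1, 15.9, 17.2, 16.2, 12.0, 6.6, 3.8, 2.0, 2.4, 4.0, 4.8, 6.4, 7.7, 8.2]}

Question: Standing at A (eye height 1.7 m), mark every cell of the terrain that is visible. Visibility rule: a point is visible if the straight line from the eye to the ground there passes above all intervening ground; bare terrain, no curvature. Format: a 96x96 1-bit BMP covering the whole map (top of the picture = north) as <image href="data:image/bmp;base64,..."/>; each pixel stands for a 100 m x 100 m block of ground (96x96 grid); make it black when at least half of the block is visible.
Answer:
<image width="96" height="96" href="data:image/bmp;base64,Qk2+BAAAAAAAAD4AAAAoAAAAYAAAAGAAAAABAAEAAAAAAIAEAAATCwAAEwsAAAIAAAAAAAAA////AAAAAAAAAAAAAAAAAAAAAAAAAAAAAAAAAAAAAAAAAAAAAAAAAAAAAAAAAAAAAAAAAAAAAAAAAAAAAAAAAAAAAAAAAAAAAAAAAAAAAAAAAAAAAAAAAAAAAAAAAAAAAAAAAAAAAAAAAAAAAAAAAAAAAAAAAAAAAAAAAAAAAAAAAAAAAAAAAAAAAAAAAAAAAAAAAAAAAAAAAAAAAAAAAAAAAAAADAAAQAAAAAAAAAAAHgAAYAAAAAAAAAAAHgAAYAAAAAAAAAAAPgAA8AAAAAAAAAAAPgAA+AAAAAAAAAAAfgAA+AAAAAAAAAAAfgAAeAAAAAAAAAAA/AAAfAAAAAAAAAAA/AAAeAAAAAAAAAAAfAAAYAAAAAAAAAAA/gAAAAAAAAAAAAAA/zgAAAAAAAAAAAAB//gAAAAAAAAAAAAB//gAAAAAAAAAAAAD//gEAAAAAAAAAAAH//wGAAAAAAAAAAAH//4GAAAAAAAAAAAP//8HAAAAAAAAAAAP//+HAAAAAAAAAAAP//+OAAAAAAAAAAAH//8OAAAAAAAAAAAH//4eAAAAAAAAAAAH//weAAAAAAAAAAAP//AfAAAAAAAAAAAP/+A/wAAAAAAAAAAP/+AfwAAAAAAAAAAf/+AfAAAAAAAAAAAf//AcAAAAAAAAAAAfA/A4AAAAAAAAAAA8Afg4AAAAAAAAAAAAAfg4AAAAAAAAAAAAAfB/wAAAAAAAAAAAAfR/AAAAAAAAAAAAAf//AAAAAAAAAAAAAP/+AAAAAAAAAAAAAH/+AAAAAAAAAAAAAH/8AAAAAAAAAAAAAD44AAAAAAAAAAAAAAA4AAAAAAAAAAAAAAA4AAAAAAAAAAAAAAPwAAAAAAAAAAAAAAfwAAAAAAAAAAAAAADAAAAAAAAAAAAAAAAAAAAAAAAAAAAAAAAAAAAAAAAAAAAAAAAAAAAAAAAAAAAAAAAAAAAAAAAAAAAAAAAAAAAAAAAAAAAAAAAAAAAAAAAAAAAAAAAAAAAAAAAAAAAAAAAAAAAAAAAAAAAAAAAAAAAAAAAAAAAAAAAAAAAAAAAAAAAAAAAAAAAAAAAAAAAAAAAAAAAAAAAAAAAAAAAAAAAAAAAAAAAAAAAAAAAAAAAAAAAAAAAAAAAAAAAAAAAAAAAAAAAAAAAAAAAAAAAAAAAAAAAAAAAAAAAAAAAAAAAAAAAAAAAAAAAAAAAAAAAAAAAAAAAAAAAAAAAAAAAAAAAAAAAAAAAAAAAAAAAAAAAAAAAAAAAAAAAAAAAAAAAAAAAAAAAAAAAAAAAAAAAAAAAAAAAAAAAAAAAAAAAAAAAAAAAAAAAAAAAAAAAAAAAAAAAAAAAAAAAAAAAAAAAAAAAAAAAAAAAAAAAAAAAAAAAAAAAAAAAAAAAAAAAAAAAAAAAAAAAAAAAAAAAAAAAAAAAAAAAAAAAAAAAAAAAAAAAAAAAAAAAAAAAAAAAAAAAAAAAAAAAAAAAAAAAAAAAAAAAAAAAAAAAAAAAAAAAAAAAAAAAAAAAAAAAAAAAAAAAAAAAAAAAAAAAAAAA="/>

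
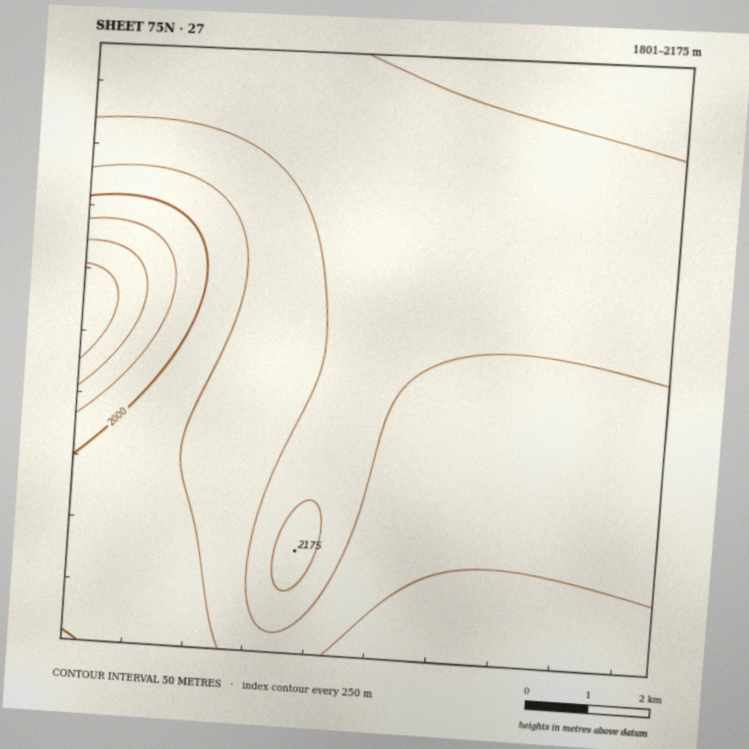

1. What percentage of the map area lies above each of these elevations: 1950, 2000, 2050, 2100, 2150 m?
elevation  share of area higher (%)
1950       96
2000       93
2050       74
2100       43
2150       5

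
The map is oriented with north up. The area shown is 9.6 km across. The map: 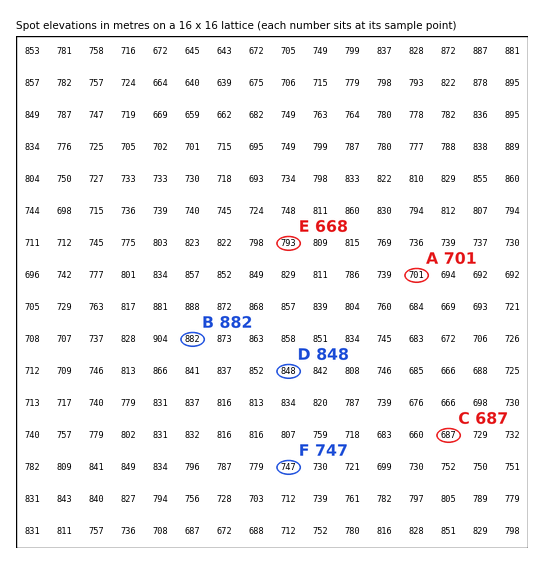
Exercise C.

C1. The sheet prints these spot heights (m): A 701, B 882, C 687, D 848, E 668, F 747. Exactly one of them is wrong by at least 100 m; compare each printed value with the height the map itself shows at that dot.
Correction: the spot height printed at E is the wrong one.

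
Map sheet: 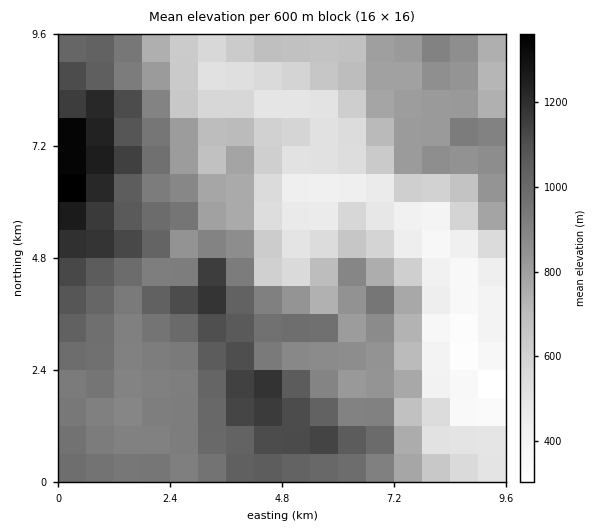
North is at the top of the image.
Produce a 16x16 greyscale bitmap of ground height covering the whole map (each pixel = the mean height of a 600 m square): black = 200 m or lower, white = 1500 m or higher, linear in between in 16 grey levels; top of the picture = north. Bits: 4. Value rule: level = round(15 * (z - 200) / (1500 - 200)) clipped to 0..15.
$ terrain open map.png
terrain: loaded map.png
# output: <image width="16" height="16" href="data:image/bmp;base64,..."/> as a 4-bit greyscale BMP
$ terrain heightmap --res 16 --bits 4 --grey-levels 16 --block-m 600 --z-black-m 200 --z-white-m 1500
<image width="16" height="16" href="data:image/bmp;base64,Qk32AAAAAAAAAHYAAAAoAAAAEAAAABAAAAABAAQAAAAAAIAAAAATCwAAEwsAABAAAAAAAAAAAAAAABEREQAiIiIAMzMzAERERABVVVUAZmZmAHd3dwCIiIgAmZmZAKqqqgC7u7sAzMzMAN3d3QDu7u4A////AJmZiaqpmHVEmIiJqrupZEOYiIm7qohkIomIibuod3MhmYiKqIiHYhKpiZqpmXhiIqmau6h2eXMiupiLhUaGUyO7uXiFNFUyNMupl2QzQzJX3KiHdDMzVVfcuXZ1REV4eNypdmVERneIvLhUQzRXd3a6h1RERWd4dpqWVFZlZ3iG"/>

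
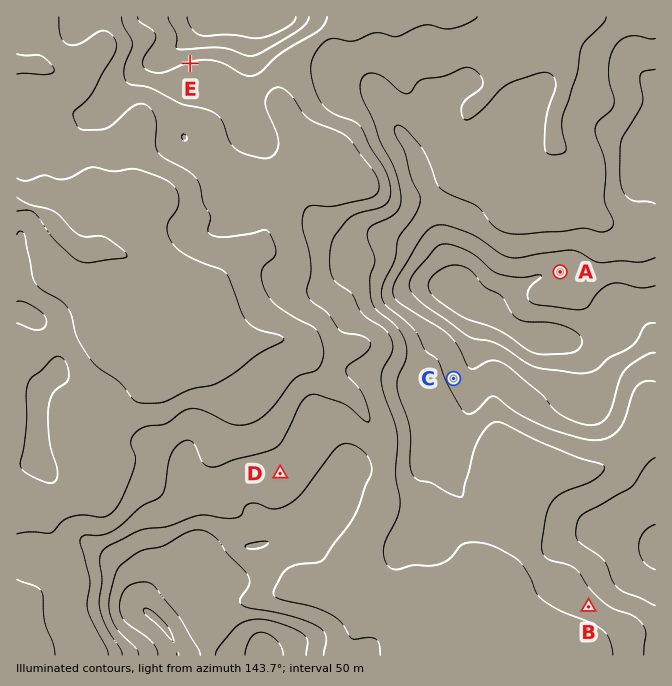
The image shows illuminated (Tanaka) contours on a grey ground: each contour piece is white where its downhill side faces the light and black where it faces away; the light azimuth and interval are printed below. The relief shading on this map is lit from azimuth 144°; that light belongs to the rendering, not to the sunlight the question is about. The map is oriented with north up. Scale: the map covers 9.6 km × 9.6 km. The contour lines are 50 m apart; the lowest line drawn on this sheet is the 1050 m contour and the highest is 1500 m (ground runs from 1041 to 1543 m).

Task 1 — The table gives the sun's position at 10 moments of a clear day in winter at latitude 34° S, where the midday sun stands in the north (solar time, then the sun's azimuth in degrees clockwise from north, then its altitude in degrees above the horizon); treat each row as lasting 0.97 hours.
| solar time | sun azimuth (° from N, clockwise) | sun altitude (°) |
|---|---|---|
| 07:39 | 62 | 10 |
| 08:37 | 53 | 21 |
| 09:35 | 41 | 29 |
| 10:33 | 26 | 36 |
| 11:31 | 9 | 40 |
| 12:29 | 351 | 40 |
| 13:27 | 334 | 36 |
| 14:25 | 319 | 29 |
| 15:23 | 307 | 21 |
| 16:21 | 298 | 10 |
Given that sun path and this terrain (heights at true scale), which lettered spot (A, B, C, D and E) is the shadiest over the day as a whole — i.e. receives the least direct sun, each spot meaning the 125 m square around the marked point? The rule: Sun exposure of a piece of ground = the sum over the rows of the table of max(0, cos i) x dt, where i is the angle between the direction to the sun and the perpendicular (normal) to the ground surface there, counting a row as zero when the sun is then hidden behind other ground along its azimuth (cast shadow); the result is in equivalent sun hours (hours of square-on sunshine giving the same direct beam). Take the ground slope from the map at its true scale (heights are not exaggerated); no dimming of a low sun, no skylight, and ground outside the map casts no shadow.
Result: E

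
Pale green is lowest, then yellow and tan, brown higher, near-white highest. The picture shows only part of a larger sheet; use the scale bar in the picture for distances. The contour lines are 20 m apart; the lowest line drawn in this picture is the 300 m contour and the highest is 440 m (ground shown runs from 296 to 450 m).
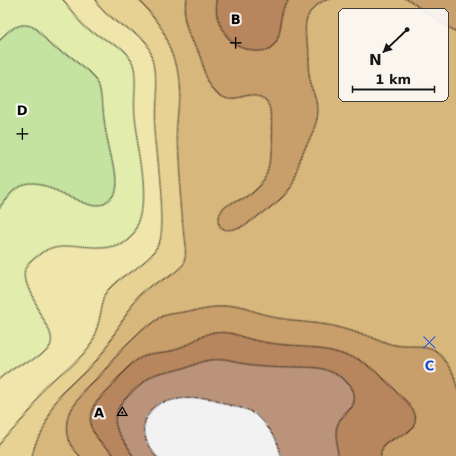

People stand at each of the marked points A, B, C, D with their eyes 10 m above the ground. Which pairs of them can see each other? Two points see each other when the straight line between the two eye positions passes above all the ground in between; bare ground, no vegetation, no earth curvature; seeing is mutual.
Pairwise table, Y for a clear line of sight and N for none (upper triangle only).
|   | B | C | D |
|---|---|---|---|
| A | Y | N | Y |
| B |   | Y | Y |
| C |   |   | N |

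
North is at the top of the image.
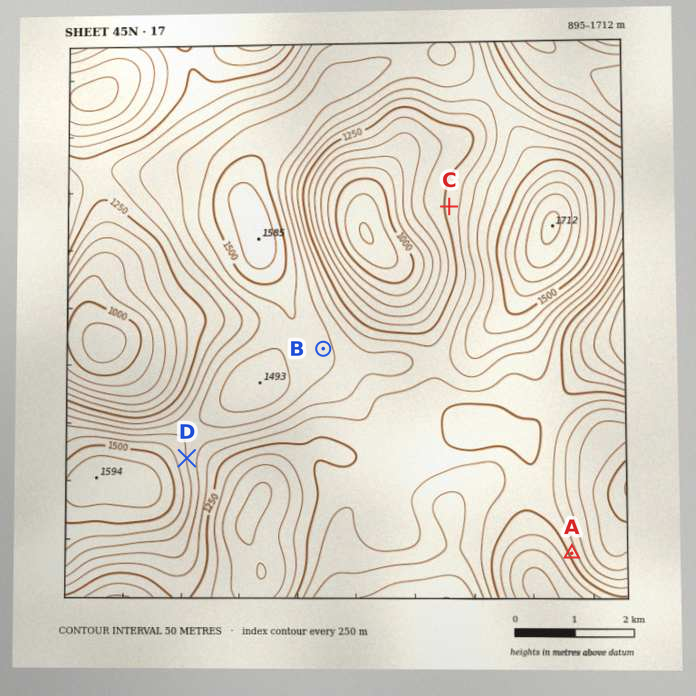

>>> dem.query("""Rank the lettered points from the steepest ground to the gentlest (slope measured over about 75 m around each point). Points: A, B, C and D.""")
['A', 'D', 'C', 'B']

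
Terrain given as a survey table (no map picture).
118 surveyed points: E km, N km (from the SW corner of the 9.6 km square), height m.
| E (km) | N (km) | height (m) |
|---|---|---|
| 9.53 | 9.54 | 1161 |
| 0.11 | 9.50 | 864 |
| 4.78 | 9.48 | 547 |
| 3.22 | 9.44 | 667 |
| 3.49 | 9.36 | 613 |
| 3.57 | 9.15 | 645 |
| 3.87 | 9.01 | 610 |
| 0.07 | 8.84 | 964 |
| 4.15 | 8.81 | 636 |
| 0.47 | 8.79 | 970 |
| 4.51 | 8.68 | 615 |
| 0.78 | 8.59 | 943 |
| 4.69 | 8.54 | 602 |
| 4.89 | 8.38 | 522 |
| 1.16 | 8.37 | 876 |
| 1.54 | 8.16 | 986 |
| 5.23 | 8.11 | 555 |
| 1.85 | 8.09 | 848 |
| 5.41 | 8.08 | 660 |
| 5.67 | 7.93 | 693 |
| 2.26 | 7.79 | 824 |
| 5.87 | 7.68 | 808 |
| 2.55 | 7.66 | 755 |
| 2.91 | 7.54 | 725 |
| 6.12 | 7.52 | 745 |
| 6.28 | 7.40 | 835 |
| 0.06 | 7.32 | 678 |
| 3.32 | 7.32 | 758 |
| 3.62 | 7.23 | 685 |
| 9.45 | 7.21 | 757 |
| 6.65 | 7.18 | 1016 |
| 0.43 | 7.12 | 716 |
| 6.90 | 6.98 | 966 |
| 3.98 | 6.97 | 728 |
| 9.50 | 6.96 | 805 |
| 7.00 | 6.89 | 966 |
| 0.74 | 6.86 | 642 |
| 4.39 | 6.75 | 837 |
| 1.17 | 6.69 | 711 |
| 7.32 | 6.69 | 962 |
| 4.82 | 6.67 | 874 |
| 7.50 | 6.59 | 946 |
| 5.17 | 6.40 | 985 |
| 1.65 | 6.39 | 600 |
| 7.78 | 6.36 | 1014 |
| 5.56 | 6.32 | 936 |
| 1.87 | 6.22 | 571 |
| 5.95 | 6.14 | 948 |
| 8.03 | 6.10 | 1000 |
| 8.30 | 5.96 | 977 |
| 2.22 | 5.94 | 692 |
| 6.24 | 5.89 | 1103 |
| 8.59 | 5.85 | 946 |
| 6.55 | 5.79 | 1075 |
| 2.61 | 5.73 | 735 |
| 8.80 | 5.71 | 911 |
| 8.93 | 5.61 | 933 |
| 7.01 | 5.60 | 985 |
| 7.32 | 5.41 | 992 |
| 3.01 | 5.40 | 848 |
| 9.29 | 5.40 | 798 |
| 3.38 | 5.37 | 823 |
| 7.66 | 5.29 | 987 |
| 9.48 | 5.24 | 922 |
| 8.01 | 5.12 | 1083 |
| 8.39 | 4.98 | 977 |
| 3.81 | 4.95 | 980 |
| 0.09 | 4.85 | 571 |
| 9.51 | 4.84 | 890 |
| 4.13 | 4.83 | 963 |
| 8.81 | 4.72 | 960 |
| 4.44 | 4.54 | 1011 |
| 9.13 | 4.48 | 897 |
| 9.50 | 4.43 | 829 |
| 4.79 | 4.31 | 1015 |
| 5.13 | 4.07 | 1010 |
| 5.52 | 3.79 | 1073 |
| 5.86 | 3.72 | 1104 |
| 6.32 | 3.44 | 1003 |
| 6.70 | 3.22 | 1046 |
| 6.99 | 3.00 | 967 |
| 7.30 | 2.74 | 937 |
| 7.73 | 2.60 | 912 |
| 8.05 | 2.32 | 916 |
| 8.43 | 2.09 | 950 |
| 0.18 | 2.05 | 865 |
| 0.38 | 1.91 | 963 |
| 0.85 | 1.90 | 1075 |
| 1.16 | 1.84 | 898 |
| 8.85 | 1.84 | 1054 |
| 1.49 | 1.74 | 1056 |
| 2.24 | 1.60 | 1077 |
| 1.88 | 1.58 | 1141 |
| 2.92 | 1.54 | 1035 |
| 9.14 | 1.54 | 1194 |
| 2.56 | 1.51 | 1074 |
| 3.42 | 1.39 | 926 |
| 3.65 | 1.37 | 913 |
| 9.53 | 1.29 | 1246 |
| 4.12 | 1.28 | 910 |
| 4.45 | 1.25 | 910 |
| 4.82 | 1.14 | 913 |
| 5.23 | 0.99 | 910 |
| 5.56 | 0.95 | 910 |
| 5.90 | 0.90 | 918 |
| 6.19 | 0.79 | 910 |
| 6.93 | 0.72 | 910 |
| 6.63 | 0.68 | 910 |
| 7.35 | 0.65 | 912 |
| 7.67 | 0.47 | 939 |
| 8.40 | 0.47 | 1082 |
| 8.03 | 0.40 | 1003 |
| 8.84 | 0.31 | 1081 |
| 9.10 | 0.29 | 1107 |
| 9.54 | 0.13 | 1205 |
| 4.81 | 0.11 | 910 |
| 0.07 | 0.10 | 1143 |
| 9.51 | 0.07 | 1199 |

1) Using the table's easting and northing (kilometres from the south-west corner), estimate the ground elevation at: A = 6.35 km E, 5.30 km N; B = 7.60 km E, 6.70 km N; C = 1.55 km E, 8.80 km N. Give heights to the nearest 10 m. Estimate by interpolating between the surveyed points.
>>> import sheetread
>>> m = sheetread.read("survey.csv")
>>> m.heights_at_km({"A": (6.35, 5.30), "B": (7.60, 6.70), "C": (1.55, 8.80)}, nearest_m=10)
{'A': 1080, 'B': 980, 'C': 870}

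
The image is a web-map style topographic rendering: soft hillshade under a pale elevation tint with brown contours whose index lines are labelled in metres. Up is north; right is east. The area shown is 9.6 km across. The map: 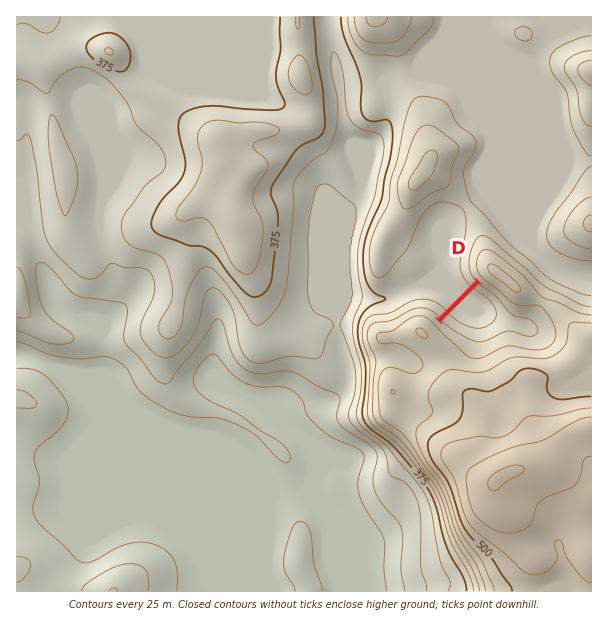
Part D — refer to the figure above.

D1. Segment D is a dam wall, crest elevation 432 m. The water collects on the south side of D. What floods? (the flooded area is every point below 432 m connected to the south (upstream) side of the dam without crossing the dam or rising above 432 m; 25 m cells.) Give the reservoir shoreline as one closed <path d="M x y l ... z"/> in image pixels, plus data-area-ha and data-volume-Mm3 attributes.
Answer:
<path d="M482 283l-2 0-40 40 7 7 21 13 8 3 12-2 18-8 10 1 11 5 10 0 7-6 0-9-7-9-6-4-18-2-21-22-6-2-4-5z" data-area-ha="99" data-volume-Mm3="22.49"/>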